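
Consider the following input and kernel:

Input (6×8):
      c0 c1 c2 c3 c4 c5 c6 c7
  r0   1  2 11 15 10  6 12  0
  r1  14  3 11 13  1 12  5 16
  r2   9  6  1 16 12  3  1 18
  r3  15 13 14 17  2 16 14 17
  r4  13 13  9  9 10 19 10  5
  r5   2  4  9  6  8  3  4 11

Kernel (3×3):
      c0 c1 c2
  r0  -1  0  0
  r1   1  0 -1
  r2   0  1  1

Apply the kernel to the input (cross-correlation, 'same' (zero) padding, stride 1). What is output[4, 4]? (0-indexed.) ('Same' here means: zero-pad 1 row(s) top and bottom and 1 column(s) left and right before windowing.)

-16

The receptive field on the zero-padded input at this output position is [17 2 16 / 9 10 19 / 6 8 3]. Elementwise product with the kernel and sum: 17·-1 + 9·1 + 19·-1 + 8·1 + 3·1.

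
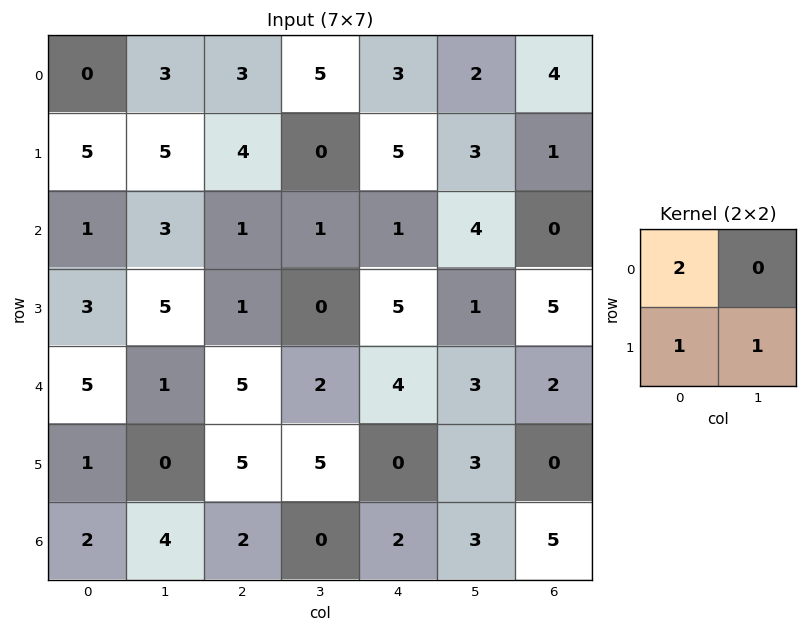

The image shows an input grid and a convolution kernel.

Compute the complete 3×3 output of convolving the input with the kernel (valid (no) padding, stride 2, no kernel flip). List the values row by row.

Output[0,0]: The receptive field on the input at this output position is [0 3 / 5 5]. Elementwise product with the kernel and sum: 0·2 + 5·1 + 5·1.
Output[0,1]: The receptive field on the input at this output position is [3 5 / 4 0]. Elementwise product with the kernel and sum: 3·2 + 4·1 + 0·1.

10 10 14
10 3 8
11 20 11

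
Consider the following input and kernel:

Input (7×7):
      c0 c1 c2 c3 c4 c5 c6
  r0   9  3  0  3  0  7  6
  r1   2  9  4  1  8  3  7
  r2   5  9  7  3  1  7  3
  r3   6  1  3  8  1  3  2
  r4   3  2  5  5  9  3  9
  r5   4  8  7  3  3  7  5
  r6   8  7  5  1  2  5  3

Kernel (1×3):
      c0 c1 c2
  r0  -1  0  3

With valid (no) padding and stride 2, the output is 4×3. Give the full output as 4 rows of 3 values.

-9 0 18
16 -4 8
12 22 18
7 1 7

Output[0,0]: The receptive field on the input at this output position is [9 3 0]. Elementwise product with the kernel and sum: 9·-1 + 0·3.
Output[0,1]: The receptive field on the input at this output position is [0 3 0]. Elementwise product with the kernel and sum: 0·-1 + 0·3.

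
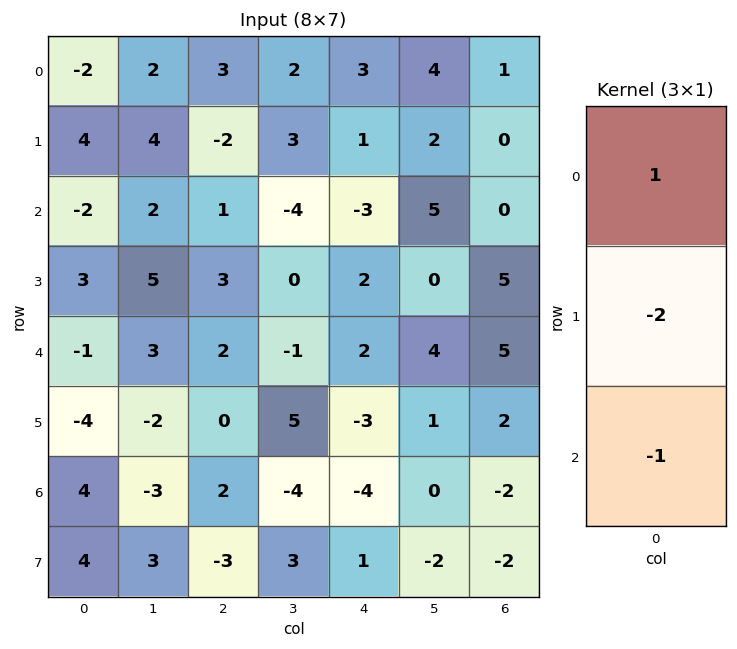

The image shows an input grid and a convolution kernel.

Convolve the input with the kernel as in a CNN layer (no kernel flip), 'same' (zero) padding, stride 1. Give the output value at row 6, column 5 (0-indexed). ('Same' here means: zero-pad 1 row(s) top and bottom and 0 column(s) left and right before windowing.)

The receptive field on the zero-padded input at this output position is [1 / 0 / -2]. Elementwise product with the kernel and sum: 1·1 + 0·-2 + -2·-1.

3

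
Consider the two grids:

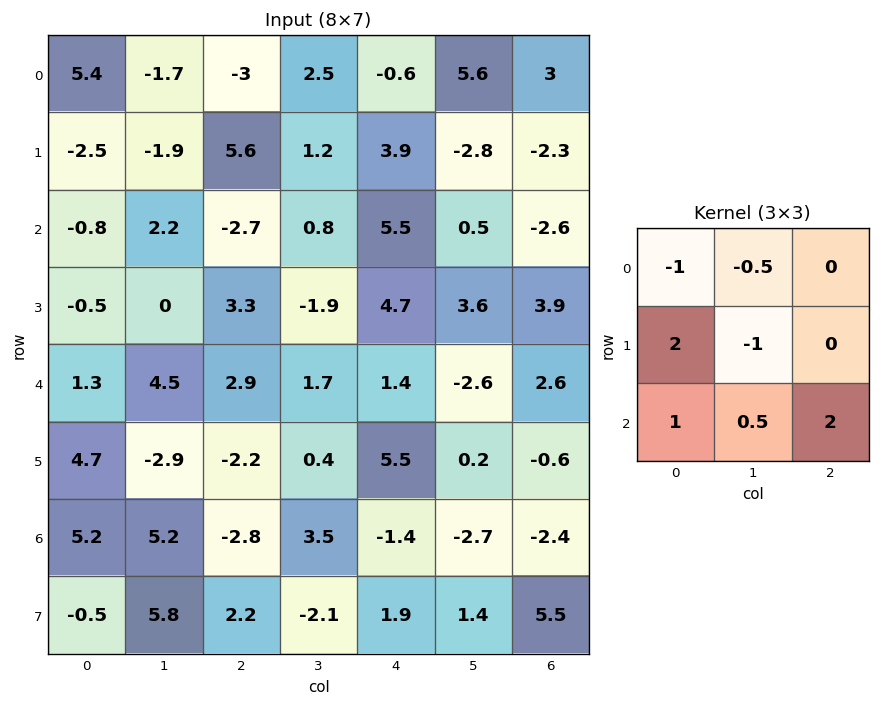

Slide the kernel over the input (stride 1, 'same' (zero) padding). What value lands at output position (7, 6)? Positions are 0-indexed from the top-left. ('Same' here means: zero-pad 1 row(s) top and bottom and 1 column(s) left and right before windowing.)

The receptive field on the zero-padded input at this output position is [-2.7 -2.4 0 / 1.4 5.5 0 / 0 0 0]. Elementwise product with the kernel and sum: -2.7·-1 + -2.4·-0.5 + 1.4·2 + 5.5·-1 + 0·1 + 0·0.5 + 0·2.

1.2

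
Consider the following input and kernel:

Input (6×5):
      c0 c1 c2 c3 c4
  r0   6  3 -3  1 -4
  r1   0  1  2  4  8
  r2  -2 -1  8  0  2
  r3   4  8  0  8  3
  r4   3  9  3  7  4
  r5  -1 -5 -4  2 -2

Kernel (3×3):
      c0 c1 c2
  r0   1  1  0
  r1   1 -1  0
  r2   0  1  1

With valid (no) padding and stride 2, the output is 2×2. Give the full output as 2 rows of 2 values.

Output[0,0]: The receptive field on the input at this output position is [6 3 -3 / 0 1 2 / -2 -1 8]. Elementwise product with the kernel and sum: 6·1 + 3·1 + 0·1 + 1·-1 + -1·1 + 8·1.

15 -2
5 11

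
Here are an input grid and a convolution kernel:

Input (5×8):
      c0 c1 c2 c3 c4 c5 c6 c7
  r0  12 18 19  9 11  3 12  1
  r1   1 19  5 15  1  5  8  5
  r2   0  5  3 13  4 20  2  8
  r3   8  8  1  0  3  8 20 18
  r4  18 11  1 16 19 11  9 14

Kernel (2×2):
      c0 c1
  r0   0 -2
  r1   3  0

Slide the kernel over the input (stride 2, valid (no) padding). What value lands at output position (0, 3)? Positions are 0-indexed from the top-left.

The receptive field on the input at this output position is [12 1 / 8 5]. Elementwise product with the kernel and sum: 1·-2 + 8·3.

22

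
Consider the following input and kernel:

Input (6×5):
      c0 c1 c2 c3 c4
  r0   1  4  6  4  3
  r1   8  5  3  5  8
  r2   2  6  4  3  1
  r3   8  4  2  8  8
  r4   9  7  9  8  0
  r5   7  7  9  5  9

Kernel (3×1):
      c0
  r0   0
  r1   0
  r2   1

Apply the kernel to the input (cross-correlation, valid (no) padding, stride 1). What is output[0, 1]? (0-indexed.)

6

The receptive field on the input at this output position is [4 / 5 / 6]. Elementwise product with the kernel and sum: 6·1.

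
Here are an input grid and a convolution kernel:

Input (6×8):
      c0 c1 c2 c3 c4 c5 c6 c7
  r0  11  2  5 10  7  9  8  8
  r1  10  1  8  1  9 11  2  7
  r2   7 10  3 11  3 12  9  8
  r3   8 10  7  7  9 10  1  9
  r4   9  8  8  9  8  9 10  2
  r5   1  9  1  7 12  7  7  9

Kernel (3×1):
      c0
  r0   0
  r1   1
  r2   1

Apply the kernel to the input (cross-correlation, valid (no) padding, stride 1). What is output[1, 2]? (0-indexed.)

The receptive field on the input at this output position is [8 / 3 / 7]. Elementwise product with the kernel and sum: 3·1 + 7·1.

10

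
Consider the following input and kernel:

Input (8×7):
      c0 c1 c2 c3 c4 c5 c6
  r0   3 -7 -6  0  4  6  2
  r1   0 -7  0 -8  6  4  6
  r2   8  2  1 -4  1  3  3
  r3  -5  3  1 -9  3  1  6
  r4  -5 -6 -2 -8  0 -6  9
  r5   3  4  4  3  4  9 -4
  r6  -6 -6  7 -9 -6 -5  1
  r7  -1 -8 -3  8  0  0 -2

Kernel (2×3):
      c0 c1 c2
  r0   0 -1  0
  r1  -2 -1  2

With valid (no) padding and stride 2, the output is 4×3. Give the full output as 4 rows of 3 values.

Output[0,0]: The receptive field on the input at this output position is [3 -7 -6 / 0 -7 0]. Elementwise product with the kernel and sum: -7·-1 + 0·-2 + -7·-1 + 0·2.

14 20 -10
7 17 2
4 5 -19
10 7 1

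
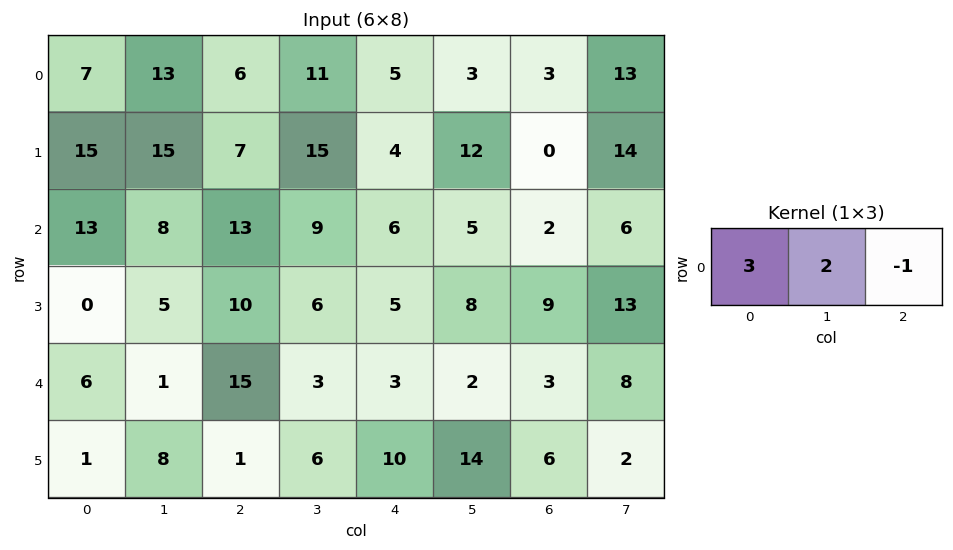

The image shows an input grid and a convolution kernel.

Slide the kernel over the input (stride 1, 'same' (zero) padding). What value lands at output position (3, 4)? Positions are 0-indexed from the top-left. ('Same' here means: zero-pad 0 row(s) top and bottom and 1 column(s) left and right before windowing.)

The receptive field on the zero-padded input at this output position is [6 5 8]. Elementwise product with the kernel and sum: 6·3 + 5·2 + 8·-1.

20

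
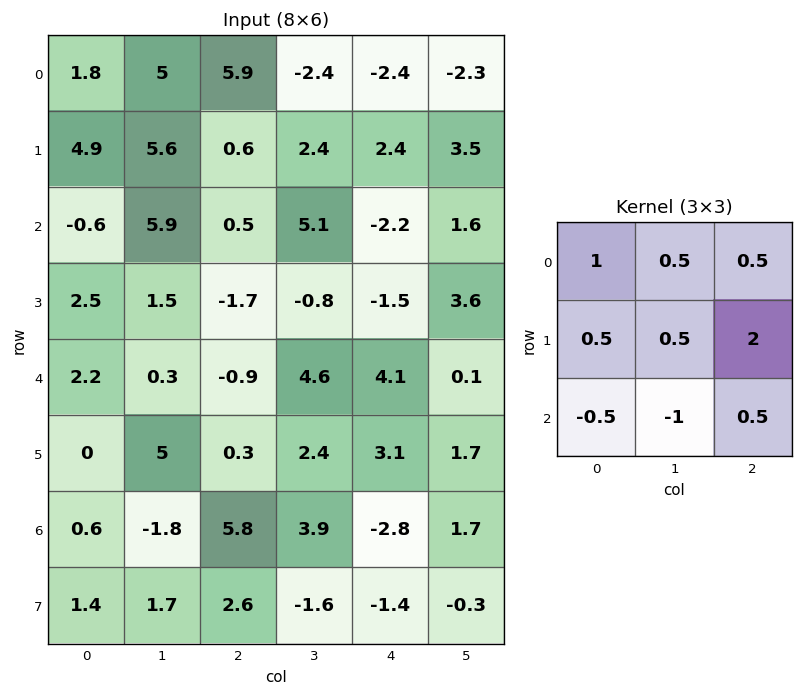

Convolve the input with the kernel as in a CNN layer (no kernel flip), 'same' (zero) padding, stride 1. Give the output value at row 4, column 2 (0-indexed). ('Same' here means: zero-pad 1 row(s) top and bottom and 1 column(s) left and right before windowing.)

The receptive field on the zero-padded input at this output position is [1.5 -1.7 -0.8 / 0.3 -0.9 4.6 / 5 0.3 2.4]. Elementwise product with the kernel and sum: 1.5·1 + -1.7·0.5 + -0.8·0.5 + 0.3·0.5 + -0.9·0.5 + 4.6·2 + 5·-0.5 + 0.3·-1 + 2.4·0.5.

7.55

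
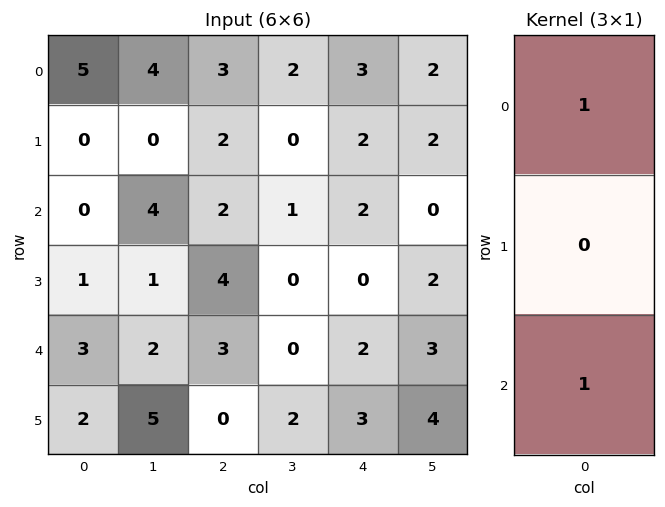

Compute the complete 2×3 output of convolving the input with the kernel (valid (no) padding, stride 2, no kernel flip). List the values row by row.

5 5 5
3 5 4

Output[0,0]: The receptive field on the input at this output position is [5 / 0 / 0]. Elementwise product with the kernel and sum: 5·1 + 0·1.
Output[0,1]: The receptive field on the input at this output position is [3 / 2 / 2]. Elementwise product with the kernel and sum: 3·1 + 2·1.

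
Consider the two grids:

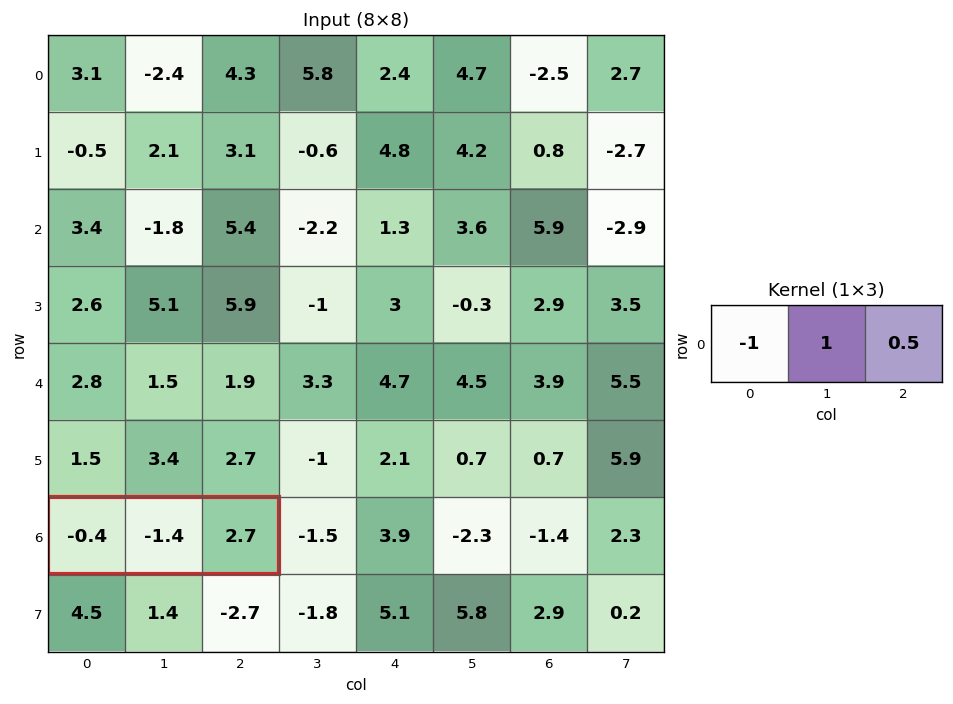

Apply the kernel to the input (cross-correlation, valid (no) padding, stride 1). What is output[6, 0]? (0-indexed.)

0.35

The receptive field on the input at this output position is [-0.4 -1.4 2.7]. Elementwise product with the kernel and sum: -0.4·-1 + -1.4·1 + 2.7·0.5.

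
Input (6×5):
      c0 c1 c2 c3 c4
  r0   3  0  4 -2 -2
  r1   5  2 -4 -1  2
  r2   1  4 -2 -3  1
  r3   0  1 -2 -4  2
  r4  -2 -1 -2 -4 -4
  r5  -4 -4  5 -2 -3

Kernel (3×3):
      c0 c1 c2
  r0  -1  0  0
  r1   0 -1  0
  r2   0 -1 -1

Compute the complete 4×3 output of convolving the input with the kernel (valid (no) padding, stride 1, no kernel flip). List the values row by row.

Output[0,0]: The receptive field on the input at this output position is [3 0 4 / 5 2 -4 / 1 4 -2]. Elementwise product with the kernel and sum: 3·-1 + 2·-1 + 4·-1 + -2·-1.

-7 9 -1
-8 6 9
1 4 14
0 -2 11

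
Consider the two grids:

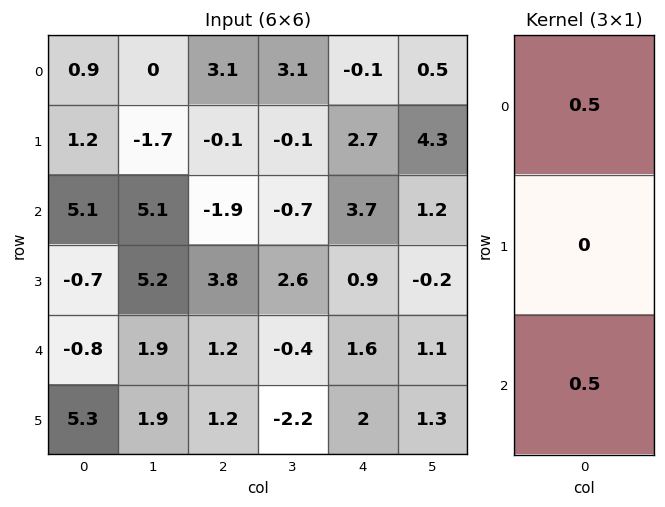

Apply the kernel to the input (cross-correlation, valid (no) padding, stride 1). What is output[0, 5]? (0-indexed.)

The receptive field on the input at this output position is [0.5 / 4.3 / 1.2]. Elementwise product with the kernel and sum: 0.5·0.5 + 1.2·0.5.

0.85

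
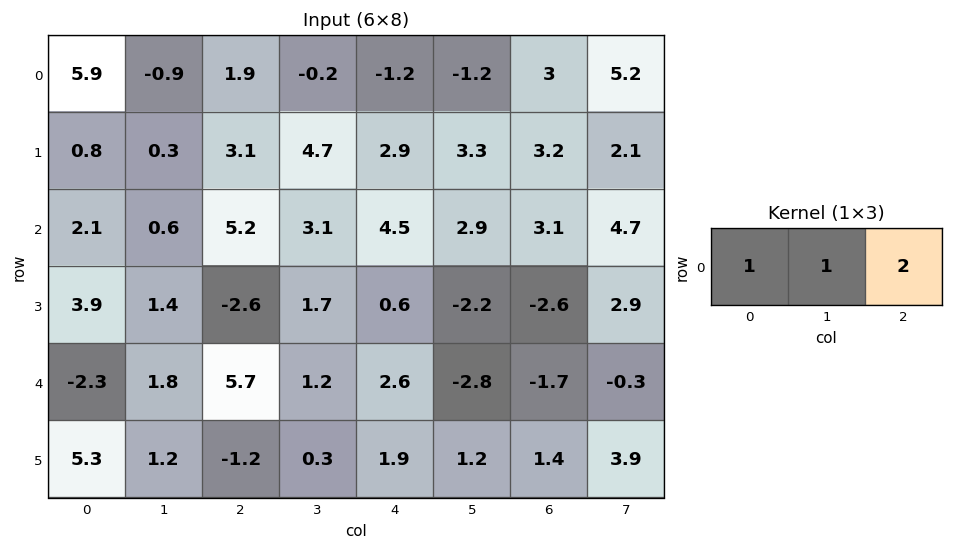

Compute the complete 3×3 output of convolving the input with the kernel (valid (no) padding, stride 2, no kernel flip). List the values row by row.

Output[0,0]: The receptive field on the input at this output position is [5.9 -0.9 1.9]. Elementwise product with the kernel and sum: 5.9·1 + -0.9·1 + 1.9·2.

8.8 -0.7 3.6
13.1 17.3 13.6
10.9 12.1 -3.6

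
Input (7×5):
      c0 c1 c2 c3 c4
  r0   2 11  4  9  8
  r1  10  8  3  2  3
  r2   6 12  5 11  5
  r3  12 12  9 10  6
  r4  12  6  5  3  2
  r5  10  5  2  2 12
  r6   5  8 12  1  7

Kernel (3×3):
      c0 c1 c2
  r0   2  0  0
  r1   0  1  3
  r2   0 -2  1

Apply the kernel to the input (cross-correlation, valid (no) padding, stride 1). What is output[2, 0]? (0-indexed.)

The receptive field on the input at this output position is [6 12 5 / 12 12 9 / 12 6 5]. Elementwise product with the kernel and sum: 6·2 + 12·1 + 9·3 + 6·-2 + 5·1.

44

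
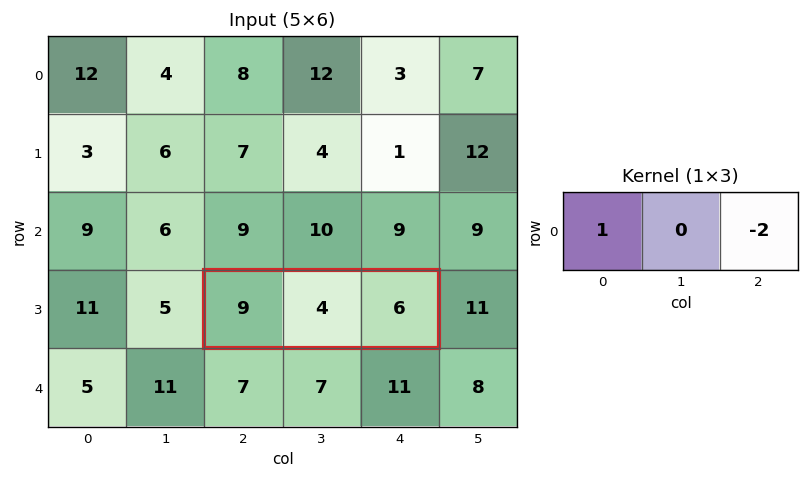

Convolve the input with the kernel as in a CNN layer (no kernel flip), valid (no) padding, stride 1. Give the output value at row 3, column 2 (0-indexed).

-3

The receptive field on the input at this output position is [9 4 6]. Elementwise product with the kernel and sum: 9·1 + 6·-2.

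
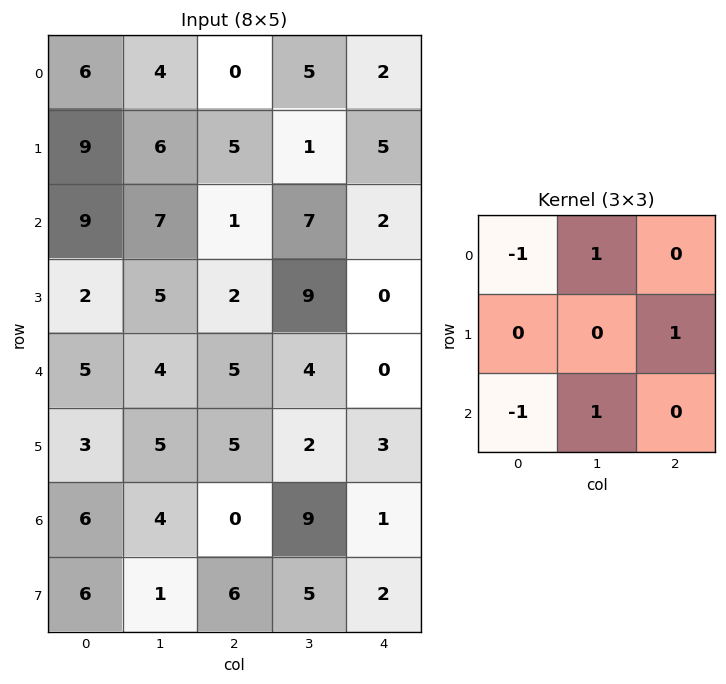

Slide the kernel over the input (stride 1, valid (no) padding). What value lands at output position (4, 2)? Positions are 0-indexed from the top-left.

The receptive field on the input at this output position is [5 4 0 / 5 2 3 / 0 9 1]. Elementwise product with the kernel and sum: 5·-1 + 4·1 + 3·1 + 0·-1 + 9·1.

11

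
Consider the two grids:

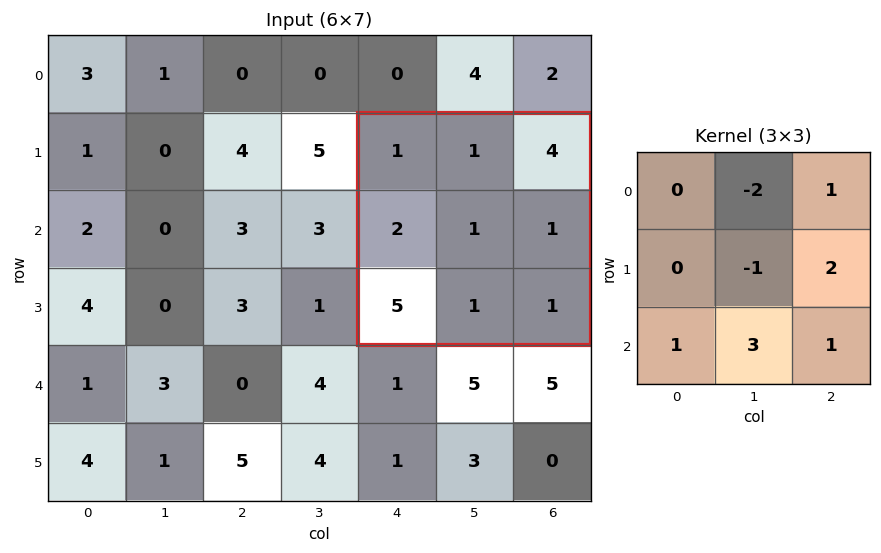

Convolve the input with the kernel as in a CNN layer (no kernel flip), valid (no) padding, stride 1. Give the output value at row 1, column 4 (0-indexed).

The receptive field on the input at this output position is [1 1 4 / 2 1 1 / 5 1 1]. Elementwise product with the kernel and sum: 1·-2 + 4·1 + 1·-1 + 1·2 + 5·1 + 1·3 + 1·1.

12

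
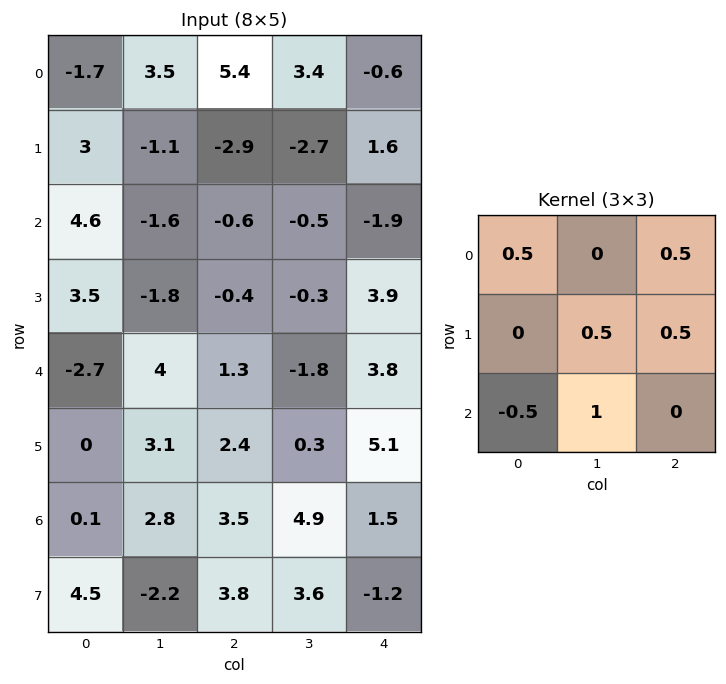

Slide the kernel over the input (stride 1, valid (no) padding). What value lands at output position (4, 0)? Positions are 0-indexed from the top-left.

4.8

The receptive field on the input at this output position is [-2.7 4 1.3 / 0 3.1 2.4 / 0.1 2.8 3.5]. Elementwise product with the kernel and sum: -2.7·0.5 + 1.3·0.5 + 3.1·0.5 + 2.4·0.5 + 0.1·-0.5 + 2.8·1.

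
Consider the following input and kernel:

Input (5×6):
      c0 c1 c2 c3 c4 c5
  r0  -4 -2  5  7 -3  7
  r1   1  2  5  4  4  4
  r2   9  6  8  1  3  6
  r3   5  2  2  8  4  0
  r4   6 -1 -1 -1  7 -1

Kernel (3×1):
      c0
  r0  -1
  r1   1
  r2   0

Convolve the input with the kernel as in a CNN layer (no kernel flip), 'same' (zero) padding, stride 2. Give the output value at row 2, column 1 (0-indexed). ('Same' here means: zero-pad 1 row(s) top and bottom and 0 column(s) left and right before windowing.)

The receptive field on the zero-padded input at this output position is [2 / -1 / 0]. Elementwise product with the kernel and sum: 2·-1 + -1·1.

-3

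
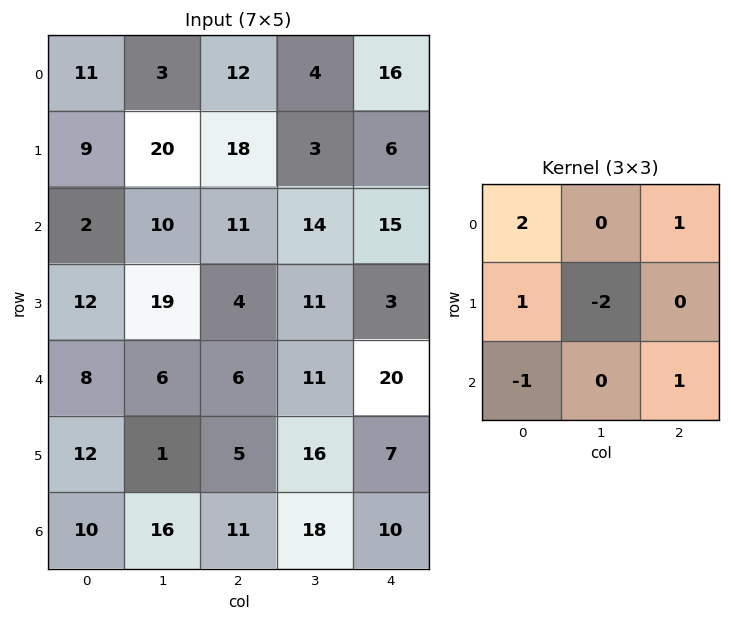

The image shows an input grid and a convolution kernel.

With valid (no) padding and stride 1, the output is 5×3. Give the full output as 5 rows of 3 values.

Output[0,0]: The receptive field on the input at this output position is [11 3 12 / 9 20 18 / 2 10 11]. Elementwise product with the kernel and sum: 11·2 + 12·1 + 9·1 + 20·-2 + 2·-1 + 11·1.
Output[0,1]: The receptive field on the input at this output position is [3 12 4 / 20 18 3 / 10 11 14]. Elementwise product with the kernel and sum: 3·2 + 4·1 + 20·1 + 18·-2 + 10·-1 + 14·1.

12 -2 56
10 23 24
-13 50 33
17 58 -3
33 16 4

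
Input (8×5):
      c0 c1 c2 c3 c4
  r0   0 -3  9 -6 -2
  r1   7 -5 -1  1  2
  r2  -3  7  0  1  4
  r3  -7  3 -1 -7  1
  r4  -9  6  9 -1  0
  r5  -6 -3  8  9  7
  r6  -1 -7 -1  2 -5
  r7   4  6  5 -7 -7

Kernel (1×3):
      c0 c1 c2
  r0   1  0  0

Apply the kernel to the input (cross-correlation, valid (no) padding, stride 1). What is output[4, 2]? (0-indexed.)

The receptive field on the input at this output position is [9 -1 0]. Elementwise product with the kernel and sum: 9·1.

9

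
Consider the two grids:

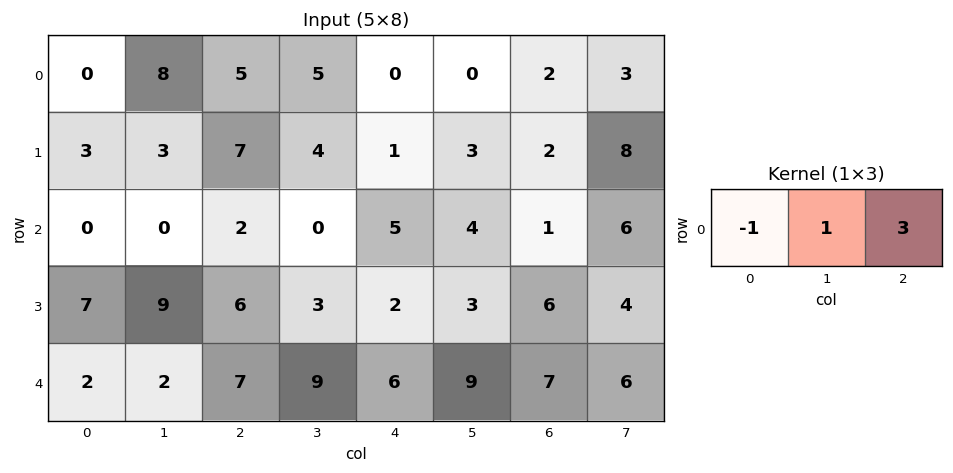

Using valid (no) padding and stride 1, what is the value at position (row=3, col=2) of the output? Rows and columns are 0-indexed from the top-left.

3

The receptive field on the input at this output position is [6 3 2]. Elementwise product with the kernel and sum: 6·-1 + 3·1 + 2·3.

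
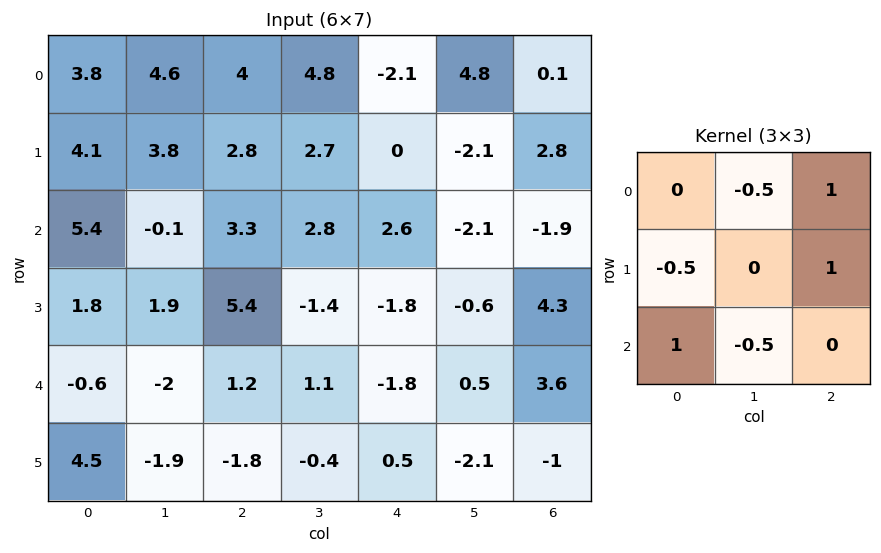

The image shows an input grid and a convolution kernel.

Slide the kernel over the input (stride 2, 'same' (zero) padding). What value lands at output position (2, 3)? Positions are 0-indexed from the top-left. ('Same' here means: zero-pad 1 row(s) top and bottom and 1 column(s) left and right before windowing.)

-4

The receptive field on the zero-padded input at this output position is [-0.6 4.3 0 / 0.5 3.6 0 / -2.1 -1 0]. Elementwise product with the kernel and sum: 4.3·-0.5 + 0·1 + 0.5·-0.5 + 0·1 + -2.1·1 + -1·-0.5.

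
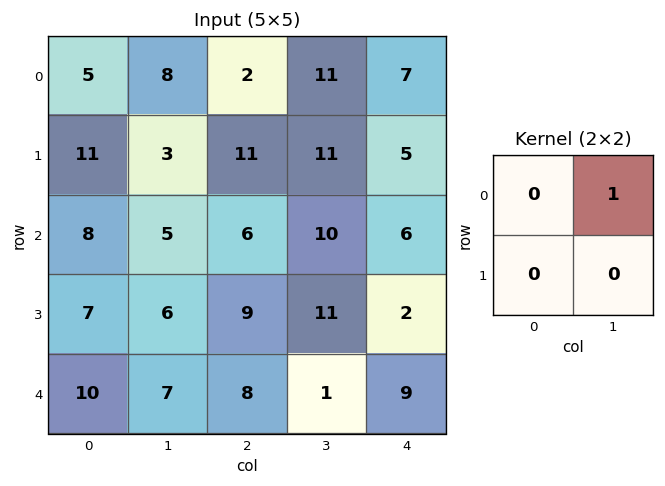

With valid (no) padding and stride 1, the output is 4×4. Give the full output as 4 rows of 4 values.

8 2 11 7
3 11 11 5
5 6 10 6
6 9 11 2

Output[0,0]: The receptive field on the input at this output position is [5 8 / 11 3]. Elementwise product with the kernel and sum: 8·1.
Output[0,1]: The receptive field on the input at this output position is [8 2 / 3 11]. Elementwise product with the kernel and sum: 2·1.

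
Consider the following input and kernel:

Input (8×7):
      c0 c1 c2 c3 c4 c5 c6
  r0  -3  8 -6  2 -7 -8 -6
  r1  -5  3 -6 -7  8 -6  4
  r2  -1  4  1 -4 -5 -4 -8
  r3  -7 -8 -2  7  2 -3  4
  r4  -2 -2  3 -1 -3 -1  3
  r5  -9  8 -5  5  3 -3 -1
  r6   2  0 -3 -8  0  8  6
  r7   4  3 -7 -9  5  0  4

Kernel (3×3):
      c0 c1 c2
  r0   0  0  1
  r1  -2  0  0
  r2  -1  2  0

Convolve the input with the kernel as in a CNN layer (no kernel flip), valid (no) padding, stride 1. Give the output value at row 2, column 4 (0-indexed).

The receptive field on the input at this output position is [-5 -4 -8 / 2 -3 4 / -3 -1 3]. Elementwise product with the kernel and sum: -8·1 + 2·-2 + -3·-1 + -1·2.

-11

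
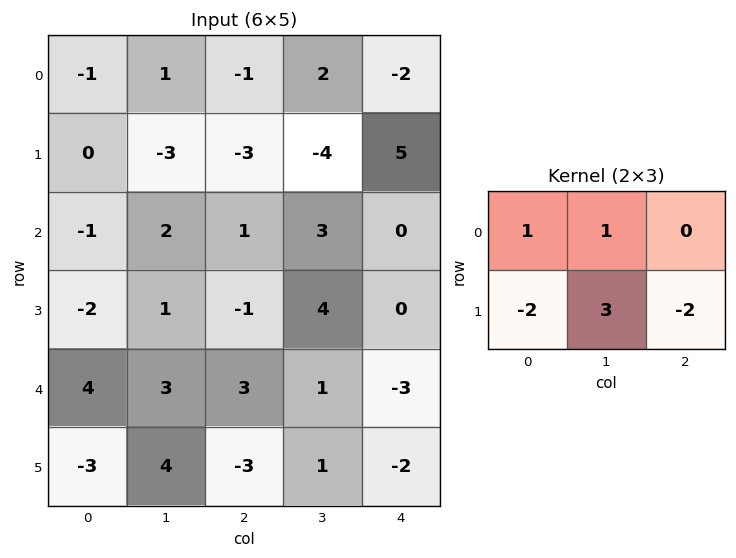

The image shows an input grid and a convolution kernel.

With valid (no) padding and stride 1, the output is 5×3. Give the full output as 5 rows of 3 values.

-3 5 -15
3 -13 0
10 -10 18
-6 1 6
31 -13 17

Output[0,0]: The receptive field on the input at this output position is [-1 1 -1 / 0 -3 -3]. Elementwise product with the kernel and sum: -1·1 + 1·1 + 0·-2 + -3·3 + -3·-2.
Output[0,1]: The receptive field on the input at this output position is [1 -1 2 / -3 -3 -4]. Elementwise product with the kernel and sum: 1·1 + -1·1 + -3·-2 + -3·3 + -4·-2.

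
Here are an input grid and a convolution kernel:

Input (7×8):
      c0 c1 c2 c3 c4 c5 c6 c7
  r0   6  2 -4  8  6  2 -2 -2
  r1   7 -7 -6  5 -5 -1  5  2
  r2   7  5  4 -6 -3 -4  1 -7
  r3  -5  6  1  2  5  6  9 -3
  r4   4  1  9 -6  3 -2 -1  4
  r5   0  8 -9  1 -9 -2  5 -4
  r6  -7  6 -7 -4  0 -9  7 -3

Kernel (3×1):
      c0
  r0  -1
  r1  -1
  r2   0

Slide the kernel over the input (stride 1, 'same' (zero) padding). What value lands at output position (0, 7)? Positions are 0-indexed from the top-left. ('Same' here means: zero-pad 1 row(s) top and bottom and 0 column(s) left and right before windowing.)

The receptive field on the zero-padded input at this output position is [0 / -2 / 2]. Elementwise product with the kernel and sum: 0·-1 + -2·-1.

2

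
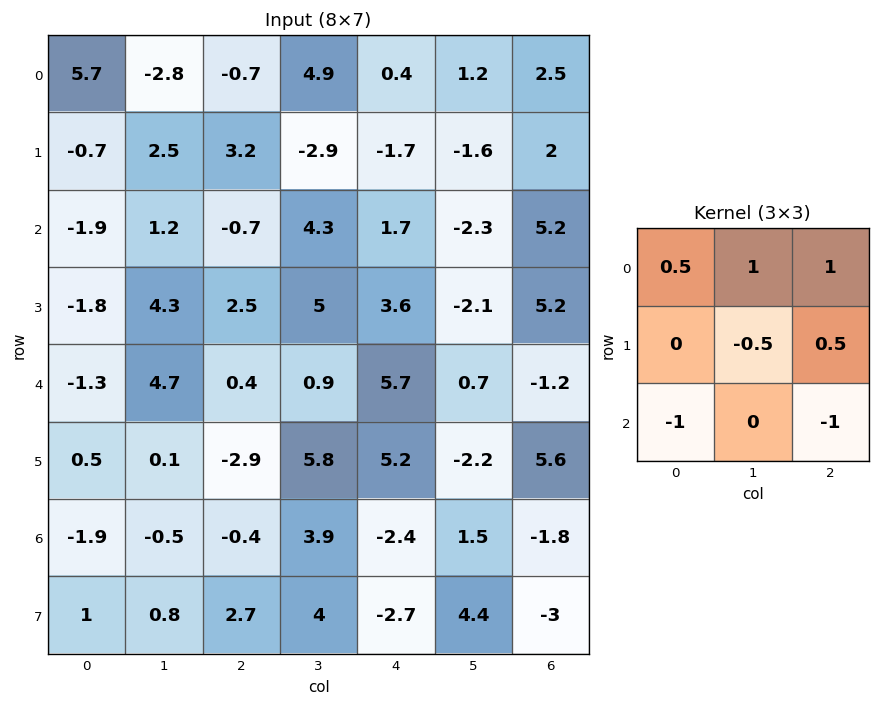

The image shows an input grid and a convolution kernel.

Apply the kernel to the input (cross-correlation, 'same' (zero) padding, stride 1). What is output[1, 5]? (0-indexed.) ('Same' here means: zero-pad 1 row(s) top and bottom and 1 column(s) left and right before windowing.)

-1.2

The receptive field on the zero-padded input at this output position is [0.4 1.2 2.5 / -1.7 -1.6 2 / 1.7 -2.3 5.2]. Elementwise product with the kernel and sum: 0.4·0.5 + 1.2·1 + 2.5·1 + -1.6·-0.5 + 2·0.5 + 1.7·-1 + 5.2·-1.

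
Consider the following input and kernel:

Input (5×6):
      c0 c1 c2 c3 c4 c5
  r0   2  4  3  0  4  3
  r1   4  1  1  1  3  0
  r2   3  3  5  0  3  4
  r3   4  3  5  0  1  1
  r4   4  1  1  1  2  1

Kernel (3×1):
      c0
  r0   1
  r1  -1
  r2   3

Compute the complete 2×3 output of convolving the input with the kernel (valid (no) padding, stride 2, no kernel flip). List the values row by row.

7 17 10
11 3 8

Output[0,0]: The receptive field on the input at this output position is [2 / 4 / 3]. Elementwise product with the kernel and sum: 2·1 + 4·-1 + 3·3.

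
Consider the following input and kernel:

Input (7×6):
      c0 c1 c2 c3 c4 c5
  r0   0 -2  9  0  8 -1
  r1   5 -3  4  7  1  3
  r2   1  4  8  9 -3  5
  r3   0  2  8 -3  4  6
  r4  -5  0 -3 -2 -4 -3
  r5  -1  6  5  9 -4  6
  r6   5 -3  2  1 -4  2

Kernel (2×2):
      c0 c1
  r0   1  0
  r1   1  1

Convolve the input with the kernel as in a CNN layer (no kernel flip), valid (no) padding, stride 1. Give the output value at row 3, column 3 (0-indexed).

-9

The receptive field on the input at this output position is [-3 4 / -2 -4]. Elementwise product with the kernel and sum: -3·1 + -2·1 + -4·1.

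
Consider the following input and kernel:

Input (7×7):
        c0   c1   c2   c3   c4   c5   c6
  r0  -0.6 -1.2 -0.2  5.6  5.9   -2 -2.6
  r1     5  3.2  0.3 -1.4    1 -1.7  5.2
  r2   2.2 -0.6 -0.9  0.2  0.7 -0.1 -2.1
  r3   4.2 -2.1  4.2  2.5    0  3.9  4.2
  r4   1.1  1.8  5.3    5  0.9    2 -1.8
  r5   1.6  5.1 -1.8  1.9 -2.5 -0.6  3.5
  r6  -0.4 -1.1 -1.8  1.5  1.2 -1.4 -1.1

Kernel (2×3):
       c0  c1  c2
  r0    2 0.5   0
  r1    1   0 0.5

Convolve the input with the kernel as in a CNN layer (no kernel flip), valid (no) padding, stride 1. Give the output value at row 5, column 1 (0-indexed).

8.95

The receptive field on the input at this output position is [5.1 -1.8 1.9 / -1.1 -1.8 1.5]. Elementwise product with the kernel and sum: 5.1·2 + -1.8·0.5 + -1.1·1 + 1.5·0.5.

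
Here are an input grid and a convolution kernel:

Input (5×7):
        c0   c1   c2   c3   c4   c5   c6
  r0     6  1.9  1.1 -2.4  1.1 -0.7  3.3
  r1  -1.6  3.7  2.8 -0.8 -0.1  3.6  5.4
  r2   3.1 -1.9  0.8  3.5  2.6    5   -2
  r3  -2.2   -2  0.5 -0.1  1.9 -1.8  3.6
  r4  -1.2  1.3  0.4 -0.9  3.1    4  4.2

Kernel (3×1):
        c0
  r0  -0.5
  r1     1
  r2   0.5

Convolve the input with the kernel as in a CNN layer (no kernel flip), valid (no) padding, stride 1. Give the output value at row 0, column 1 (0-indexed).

1.8

The receptive field on the input at this output position is [1.9 / 3.7 / -1.9]. Elementwise product with the kernel and sum: 1.9·-0.5 + 3.7·1 + -1.9·0.5.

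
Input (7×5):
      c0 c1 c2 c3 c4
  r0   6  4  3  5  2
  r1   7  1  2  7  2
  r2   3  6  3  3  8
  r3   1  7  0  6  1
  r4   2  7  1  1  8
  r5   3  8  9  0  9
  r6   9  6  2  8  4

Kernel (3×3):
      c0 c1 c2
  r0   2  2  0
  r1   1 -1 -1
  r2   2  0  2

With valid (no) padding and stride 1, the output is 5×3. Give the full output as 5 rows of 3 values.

Output[0,0]: The receptive field on the input at this output position is [6 4 3 / 7 1 2 / 3 6 3]. Elementwise product with the kernel and sum: 6·2 + 4·2 + 7·1 + 1·-1 + 2·-1 + 3·2 + 3·2.
Output[0,1]: The receptive field on the input at this output position is [4 3 5 / 1 2 7 / 6 3 3]. Elementwise product with the kernel and sum: 4·2 + 3·2 + 1·1 + 2·-1 + 7·-1 + 6·2 + 3·2.

36 24 31
12 32 12
18 35 23
34 35 40
26 43 16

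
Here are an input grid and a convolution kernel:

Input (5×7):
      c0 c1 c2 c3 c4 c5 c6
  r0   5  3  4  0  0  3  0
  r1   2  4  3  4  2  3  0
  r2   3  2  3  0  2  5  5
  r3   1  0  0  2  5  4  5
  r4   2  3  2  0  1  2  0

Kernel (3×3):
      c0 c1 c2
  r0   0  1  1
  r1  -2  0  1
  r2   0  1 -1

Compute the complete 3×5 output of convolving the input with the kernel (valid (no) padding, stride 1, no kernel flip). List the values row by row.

Output[0,0]: The receptive field on the input at this output position is [5 3 4 / 2 4 3 / 3 2 3]. Elementwise product with the kernel and sum: 3·1 + 4·1 + 2·-2 + 3·1 + 2·1 + 3·-1.

5 3 -6 -5 -1
4 1 -1 11 3
4 7 6 6 7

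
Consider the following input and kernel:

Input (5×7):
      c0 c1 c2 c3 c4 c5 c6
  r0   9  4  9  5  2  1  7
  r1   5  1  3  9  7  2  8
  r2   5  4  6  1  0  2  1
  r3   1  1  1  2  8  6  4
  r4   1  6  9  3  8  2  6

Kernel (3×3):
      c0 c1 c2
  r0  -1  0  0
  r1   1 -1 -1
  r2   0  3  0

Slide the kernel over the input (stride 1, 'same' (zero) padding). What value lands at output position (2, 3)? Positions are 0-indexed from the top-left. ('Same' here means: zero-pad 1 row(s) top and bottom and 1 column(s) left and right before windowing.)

The receptive field on the zero-padded input at this output position is [3 9 7 / 6 1 0 / 1 2 8]. Elementwise product with the kernel and sum: 3·-1 + 6·1 + 1·-1 + 0·-1 + 2·3.

8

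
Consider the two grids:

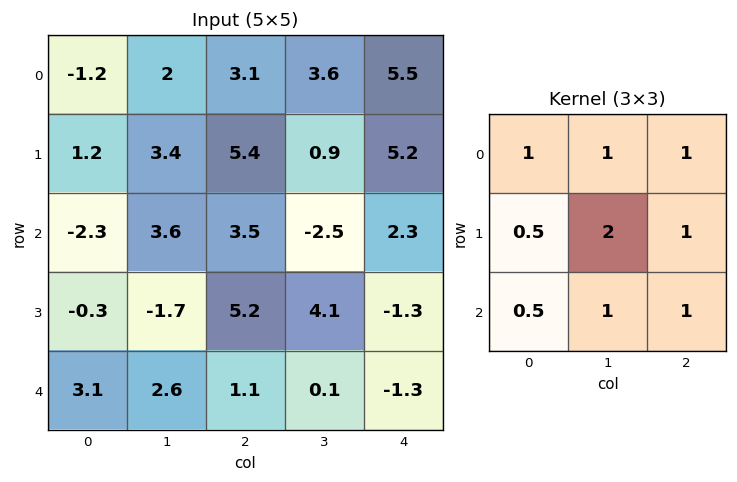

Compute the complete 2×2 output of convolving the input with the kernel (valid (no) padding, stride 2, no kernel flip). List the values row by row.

Output[0,0]: The receptive field on the input at this output position is [-1.2 2 3.1 / 1.2 3.4 5.4 / -2.3 3.6 3.5]. Elementwise product with the kernel and sum: -1.2·1 + 2·1 + 3.1·1 + 1.2·0.5 + 3.4·2 + 5.4·1 + -2.3·0.5 + 3.6·1 + 3.5·1.

22.65 23.45
11.7 12.15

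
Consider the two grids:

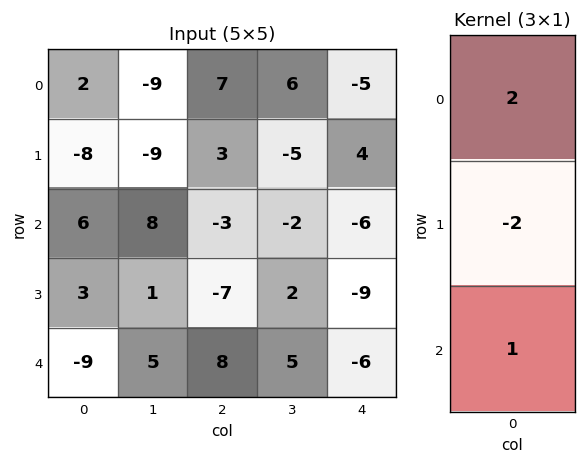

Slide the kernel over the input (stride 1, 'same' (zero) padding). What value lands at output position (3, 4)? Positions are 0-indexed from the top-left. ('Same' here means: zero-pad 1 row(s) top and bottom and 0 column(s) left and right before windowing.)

The receptive field on the zero-padded input at this output position is [-6 / -9 / -6]. Elementwise product with the kernel and sum: -6·2 + -9·-2 + -6·1.

0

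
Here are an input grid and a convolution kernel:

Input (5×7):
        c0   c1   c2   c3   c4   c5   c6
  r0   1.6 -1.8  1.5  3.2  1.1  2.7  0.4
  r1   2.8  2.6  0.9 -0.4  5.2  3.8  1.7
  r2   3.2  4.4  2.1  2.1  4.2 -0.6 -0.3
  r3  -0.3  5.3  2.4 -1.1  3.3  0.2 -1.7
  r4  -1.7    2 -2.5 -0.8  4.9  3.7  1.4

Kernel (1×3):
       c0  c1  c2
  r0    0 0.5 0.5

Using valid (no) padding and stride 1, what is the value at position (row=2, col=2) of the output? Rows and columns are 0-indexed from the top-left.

3.15

The receptive field on the input at this output position is [2.1 2.1 4.2]. Elementwise product with the kernel and sum: 2.1·0.5 + 4.2·0.5.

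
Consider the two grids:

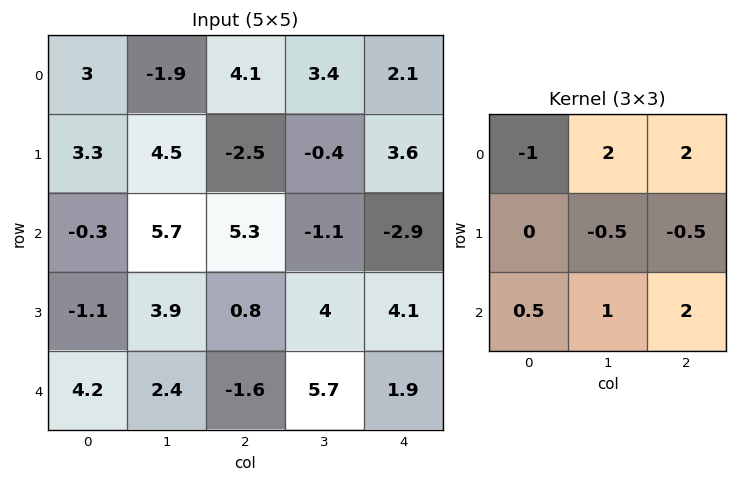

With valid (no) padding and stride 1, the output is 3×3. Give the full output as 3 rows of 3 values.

Output[0,0]: The receptive field on the input at this output position is [3 -1.9 4.1 / 3.3 4.5 -2.5 / -0.3 5.7 5.3]. Elementwise product with the kernel and sum: 3·-1 + -1.9·2 + 4.1·2 + 4.5·-0.5 + -2.5·-0.5 + -0.3·0.5 + 5.7·1 + 5.3·2.
Output[0,1]: The receptive field on the input at this output position is [-1.9 4.1 3.4 / 4.5 -2.5 -0.4 / 5.7 5.3 -1.1]. Elementwise product with the kernel and sum: -1.9·-1 + 4.1·2 + 3.4·2 + -2.5·-0.5 + -0.4·-0.5 + 5.7·0.5 + 5.3·1 + -1.1·2.

16.55 24.3 1.05
0.15 -1.65 23.5
21.25 11.3 -8.65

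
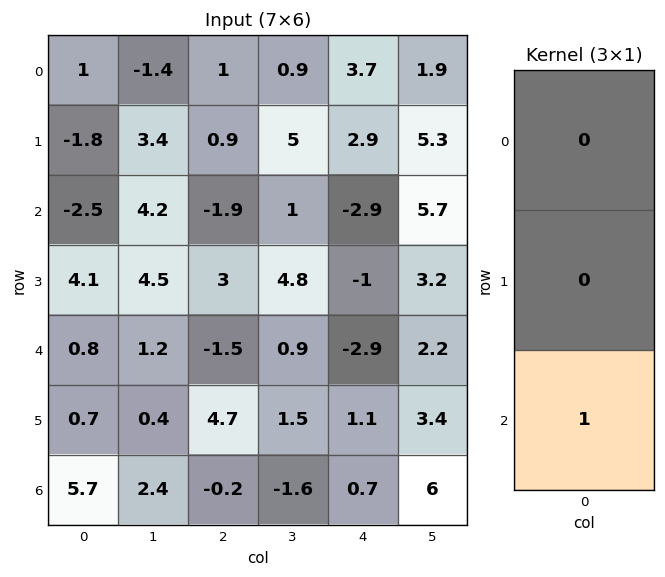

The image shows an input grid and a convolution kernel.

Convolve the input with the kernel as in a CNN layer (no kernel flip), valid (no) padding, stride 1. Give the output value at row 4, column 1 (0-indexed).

The receptive field on the input at this output position is [1.2 / 0.4 / 2.4]. Elementwise product with the kernel and sum: 2.4·1.

2.4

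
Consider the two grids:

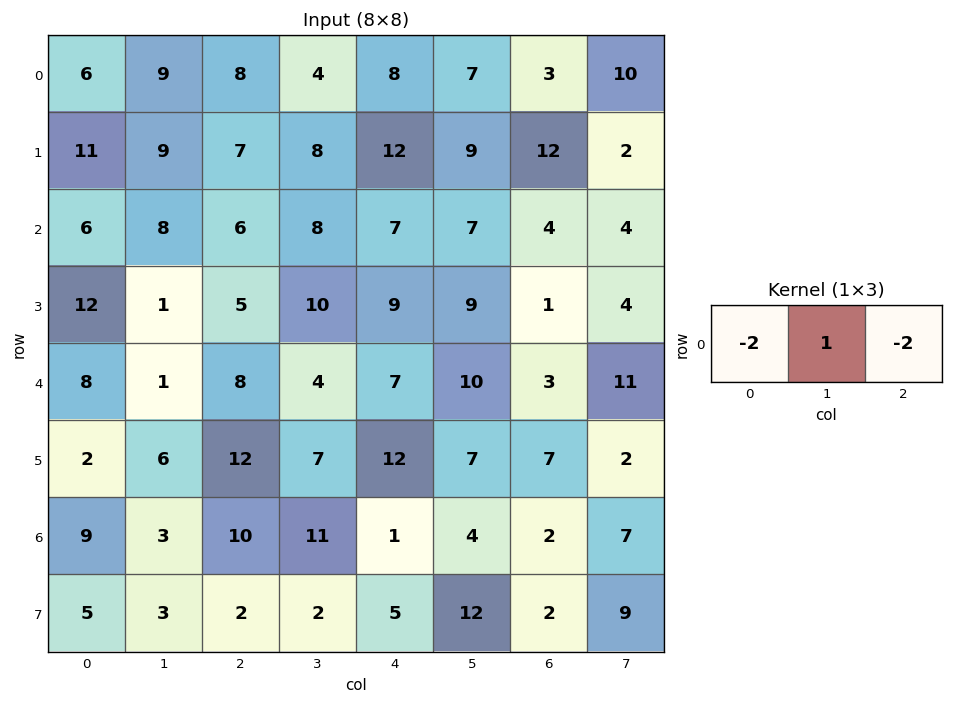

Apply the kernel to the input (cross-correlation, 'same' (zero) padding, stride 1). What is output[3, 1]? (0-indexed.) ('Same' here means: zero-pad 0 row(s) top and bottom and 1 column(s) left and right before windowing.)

-33

The receptive field on the zero-padded input at this output position is [12 1 5]. Elementwise product with the kernel and sum: 12·-2 + 1·1 + 5·-2.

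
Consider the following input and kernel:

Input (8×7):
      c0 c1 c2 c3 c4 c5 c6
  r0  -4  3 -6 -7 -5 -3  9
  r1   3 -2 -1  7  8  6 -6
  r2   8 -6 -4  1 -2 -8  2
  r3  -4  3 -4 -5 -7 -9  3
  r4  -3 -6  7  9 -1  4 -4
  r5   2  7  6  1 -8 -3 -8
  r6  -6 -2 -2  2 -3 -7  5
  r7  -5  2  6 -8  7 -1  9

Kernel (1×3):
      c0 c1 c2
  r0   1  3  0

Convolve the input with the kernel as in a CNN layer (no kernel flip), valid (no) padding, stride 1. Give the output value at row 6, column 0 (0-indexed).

The receptive field on the input at this output position is [-6 -2 -2]. Elementwise product with the kernel and sum: -6·1 + -2·3.

-12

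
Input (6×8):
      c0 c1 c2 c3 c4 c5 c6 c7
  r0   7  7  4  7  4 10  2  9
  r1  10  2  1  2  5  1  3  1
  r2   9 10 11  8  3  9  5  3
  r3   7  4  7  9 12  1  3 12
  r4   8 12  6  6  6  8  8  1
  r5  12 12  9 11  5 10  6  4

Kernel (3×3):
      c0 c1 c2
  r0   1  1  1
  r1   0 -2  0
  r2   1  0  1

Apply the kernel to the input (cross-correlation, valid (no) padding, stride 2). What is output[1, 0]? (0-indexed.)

36

The receptive field on the input at this output position is [9 10 11 / 7 4 7 / 8 12 6]. Elementwise product with the kernel and sum: 9·1 + 10·1 + 11·1 + 4·-2 + 8·1 + 6·1.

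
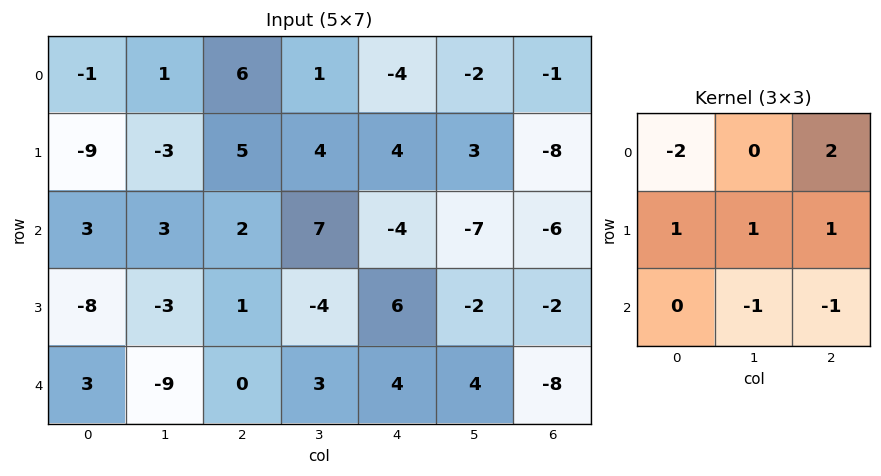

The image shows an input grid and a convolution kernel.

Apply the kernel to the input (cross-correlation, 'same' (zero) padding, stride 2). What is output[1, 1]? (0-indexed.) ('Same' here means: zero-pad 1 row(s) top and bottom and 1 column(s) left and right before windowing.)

The receptive field on the zero-padded input at this output position is [-3 5 4 / 3 2 7 / -3 1 -4]. Elementwise product with the kernel and sum: -3·-2 + 4·2 + 3·1 + 2·1 + 7·1 + 1·-1 + -4·-1.

29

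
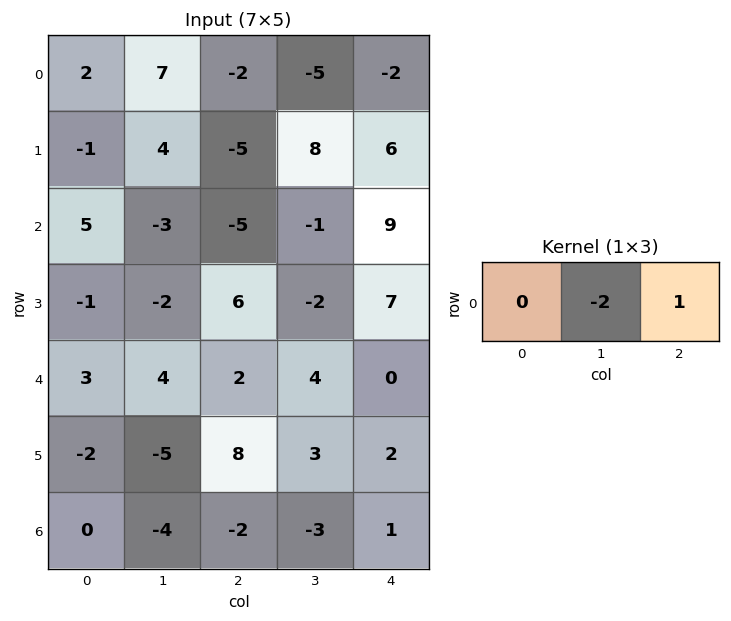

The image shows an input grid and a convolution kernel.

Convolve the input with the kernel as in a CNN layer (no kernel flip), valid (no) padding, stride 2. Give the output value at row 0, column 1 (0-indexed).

The receptive field on the input at this output position is [-2 -5 -2]. Elementwise product with the kernel and sum: -5·-2 + -2·1.

8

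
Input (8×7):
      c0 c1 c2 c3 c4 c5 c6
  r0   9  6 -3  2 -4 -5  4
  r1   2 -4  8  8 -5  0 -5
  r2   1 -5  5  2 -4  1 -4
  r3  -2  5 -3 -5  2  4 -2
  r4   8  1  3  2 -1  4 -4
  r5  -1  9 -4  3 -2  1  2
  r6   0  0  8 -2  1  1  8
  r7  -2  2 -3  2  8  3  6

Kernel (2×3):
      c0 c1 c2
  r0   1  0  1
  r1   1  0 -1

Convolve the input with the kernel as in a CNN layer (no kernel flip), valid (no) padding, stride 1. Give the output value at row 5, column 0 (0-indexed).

The receptive field on the input at this output position is [-1 9 -4 / 0 0 8]. Elementwise product with the kernel and sum: -1·1 + -4·1 + 0·1 + 8·-1.

-13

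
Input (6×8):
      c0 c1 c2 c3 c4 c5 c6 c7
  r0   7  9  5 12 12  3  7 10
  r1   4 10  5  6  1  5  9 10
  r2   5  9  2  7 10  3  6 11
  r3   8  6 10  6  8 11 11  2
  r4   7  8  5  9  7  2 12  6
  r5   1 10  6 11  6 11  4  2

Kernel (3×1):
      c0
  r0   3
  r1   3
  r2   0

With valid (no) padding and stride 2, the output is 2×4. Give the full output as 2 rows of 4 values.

Output[0,0]: The receptive field on the input at this output position is [7 / 4 / 5]. Elementwise product with the kernel and sum: 7·3 + 4·3.
Output[0,1]: The receptive field on the input at this output position is [5 / 5 / 2]. Elementwise product with the kernel and sum: 5·3 + 5·3.

33 30 39 48
39 36 54 51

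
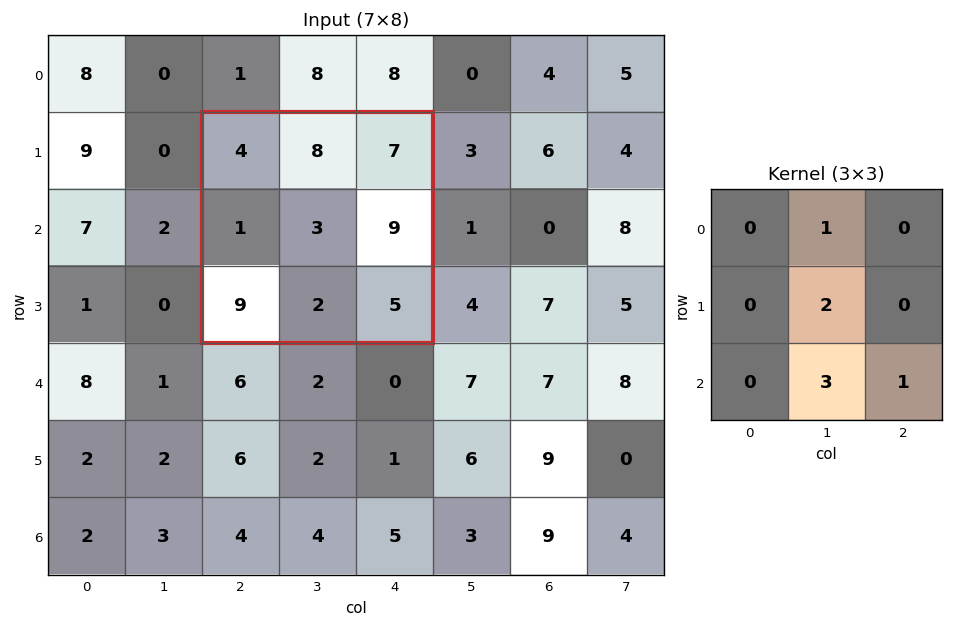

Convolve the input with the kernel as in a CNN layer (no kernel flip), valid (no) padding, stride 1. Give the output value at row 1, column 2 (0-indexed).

The receptive field on the input at this output position is [4 8 7 / 1 3 9 / 9 2 5]. Elementwise product with the kernel and sum: 8·1 + 3·2 + 2·3 + 5·1.

25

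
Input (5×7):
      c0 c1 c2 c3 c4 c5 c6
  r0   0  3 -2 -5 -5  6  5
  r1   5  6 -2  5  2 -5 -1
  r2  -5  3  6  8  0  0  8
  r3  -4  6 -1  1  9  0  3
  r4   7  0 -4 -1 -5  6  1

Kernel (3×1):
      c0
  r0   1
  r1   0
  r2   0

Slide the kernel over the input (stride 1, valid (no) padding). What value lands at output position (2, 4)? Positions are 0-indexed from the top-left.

The receptive field on the input at this output position is [0 / 9 / -5]. Elementwise product with the kernel and sum: 0·1.

0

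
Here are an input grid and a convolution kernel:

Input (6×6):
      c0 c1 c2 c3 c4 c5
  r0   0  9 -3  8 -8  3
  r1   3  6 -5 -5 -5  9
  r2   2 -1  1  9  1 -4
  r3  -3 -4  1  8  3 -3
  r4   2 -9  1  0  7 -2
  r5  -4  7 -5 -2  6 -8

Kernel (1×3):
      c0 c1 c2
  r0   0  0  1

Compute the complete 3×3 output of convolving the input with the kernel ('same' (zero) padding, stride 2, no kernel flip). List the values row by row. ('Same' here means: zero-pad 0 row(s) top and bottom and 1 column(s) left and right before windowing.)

Output[0,0]: The receptive field on the zero-padded input at this output position is [0 0 9]. Elementwise product with the kernel and sum: 9·1.
Output[0,1]: The receptive field on the zero-padded input at this output position is [9 -3 8]. Elementwise product with the kernel and sum: 8·1.

9 8 3
-1 9 -4
-9 0 -2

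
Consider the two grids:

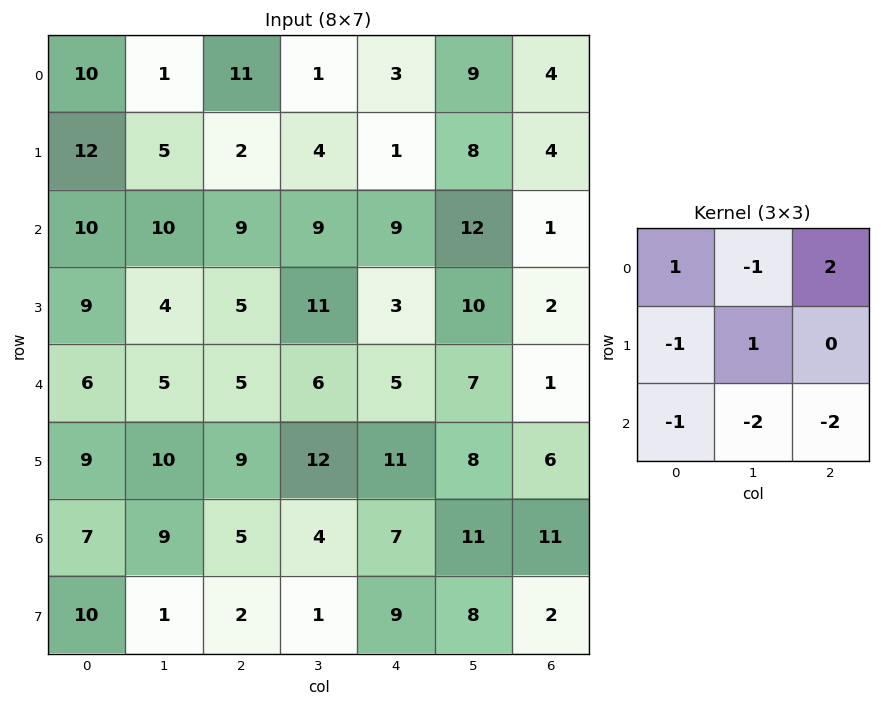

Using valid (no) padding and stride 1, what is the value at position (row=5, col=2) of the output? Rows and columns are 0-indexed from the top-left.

-4

The receptive field on the input at this output position is [9 12 11 / 5 4 7 / 2 1 9]. Elementwise product with the kernel and sum: 9·1 + 12·-1 + 11·2 + 5·-1 + 4·1 + 2·-1 + 1·-2 + 9·-2.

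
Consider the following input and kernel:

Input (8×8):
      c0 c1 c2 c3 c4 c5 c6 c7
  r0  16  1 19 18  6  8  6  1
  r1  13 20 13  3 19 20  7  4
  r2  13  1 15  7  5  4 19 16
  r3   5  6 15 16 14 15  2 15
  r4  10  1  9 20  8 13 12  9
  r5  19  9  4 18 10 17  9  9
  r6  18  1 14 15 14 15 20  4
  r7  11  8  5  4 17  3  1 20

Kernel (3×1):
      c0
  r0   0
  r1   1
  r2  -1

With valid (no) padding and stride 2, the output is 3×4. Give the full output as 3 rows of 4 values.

0 -2 14 -12
-5 6 6 -10
1 -10 -4 -11

Output[0,0]: The receptive field on the input at this output position is [16 / 13 / 13]. Elementwise product with the kernel and sum: 13·1 + 13·-1.
Output[0,1]: The receptive field on the input at this output position is [19 / 13 / 15]. Elementwise product with the kernel and sum: 13·1 + 15·-1.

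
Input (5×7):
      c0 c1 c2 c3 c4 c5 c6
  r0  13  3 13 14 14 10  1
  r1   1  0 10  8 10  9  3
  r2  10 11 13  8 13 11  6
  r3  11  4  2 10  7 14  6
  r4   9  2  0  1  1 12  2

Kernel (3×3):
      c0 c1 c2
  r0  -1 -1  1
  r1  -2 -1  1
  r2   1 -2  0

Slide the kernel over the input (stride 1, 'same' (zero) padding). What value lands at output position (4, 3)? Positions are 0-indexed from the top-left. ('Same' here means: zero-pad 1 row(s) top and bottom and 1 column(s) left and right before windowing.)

The receptive field on the zero-padded input at this output position is [2 10 7 / 0 1 1 / 0 0 0]. Elementwise product with the kernel and sum: 2·-1 + 10·-1 + 7·1 + 0·-2 + 1·-1 + 1·1 + 0·1 + 0·-2.

-5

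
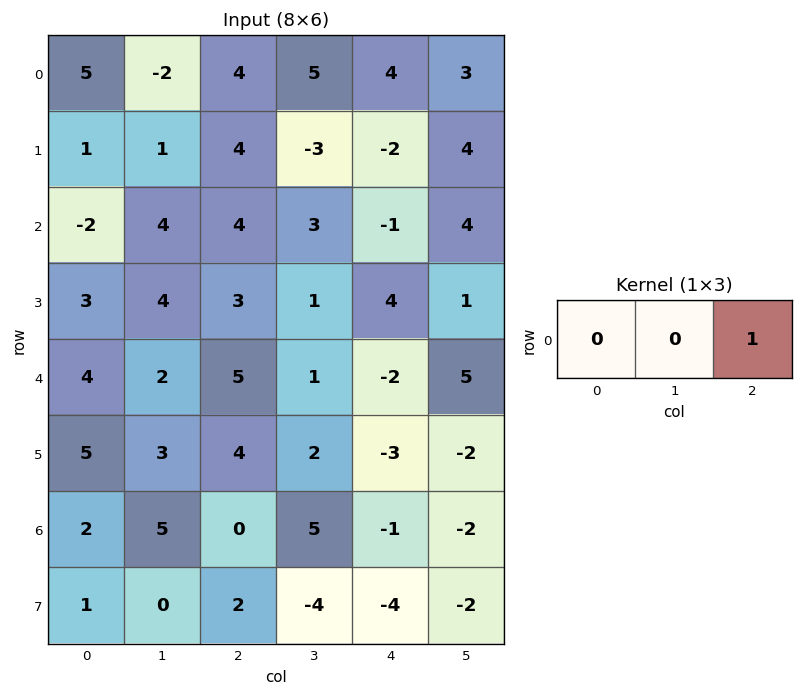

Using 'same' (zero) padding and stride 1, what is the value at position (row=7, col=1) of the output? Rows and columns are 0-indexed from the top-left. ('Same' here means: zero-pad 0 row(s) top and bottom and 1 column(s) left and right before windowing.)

2

The receptive field on the zero-padded input at this output position is [1 0 2]. Elementwise product with the kernel and sum: 2·1.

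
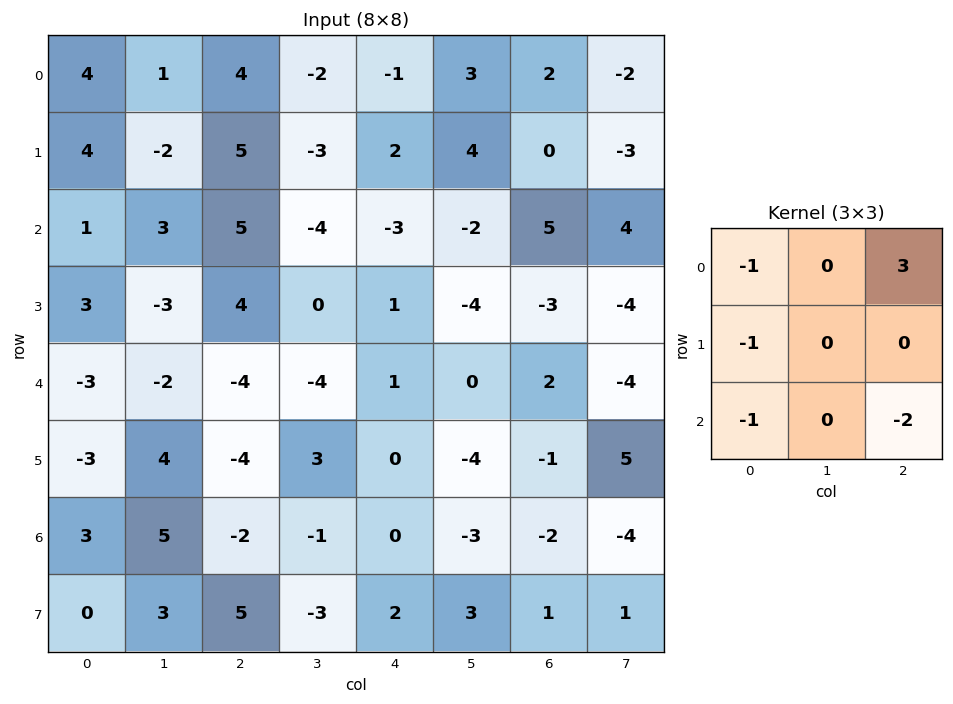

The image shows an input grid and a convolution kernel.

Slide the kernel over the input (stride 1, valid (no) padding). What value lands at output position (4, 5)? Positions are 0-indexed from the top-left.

The receptive field on the input at this output position is [0 2 -4 / -4 -1 5 / -3 -2 -4]. Elementwise product with the kernel and sum: 0·-1 + -4·3 + -4·-1 + -3·-1 + -4·-2.

3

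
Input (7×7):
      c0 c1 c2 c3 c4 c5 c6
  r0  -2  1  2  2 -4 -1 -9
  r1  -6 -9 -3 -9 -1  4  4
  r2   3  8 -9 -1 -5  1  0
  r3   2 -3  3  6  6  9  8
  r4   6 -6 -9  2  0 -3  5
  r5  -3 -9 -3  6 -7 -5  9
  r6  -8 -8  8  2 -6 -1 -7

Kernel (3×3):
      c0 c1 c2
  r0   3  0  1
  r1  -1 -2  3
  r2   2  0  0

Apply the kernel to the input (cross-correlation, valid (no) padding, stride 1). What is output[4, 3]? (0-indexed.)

0

The receptive field on the input at this output position is [2 0 -3 / 6 -7 -5 / 2 -6 -1]. Elementwise product with the kernel and sum: 2·3 + -3·1 + 6·-1 + -7·-2 + -5·3 + 2·2.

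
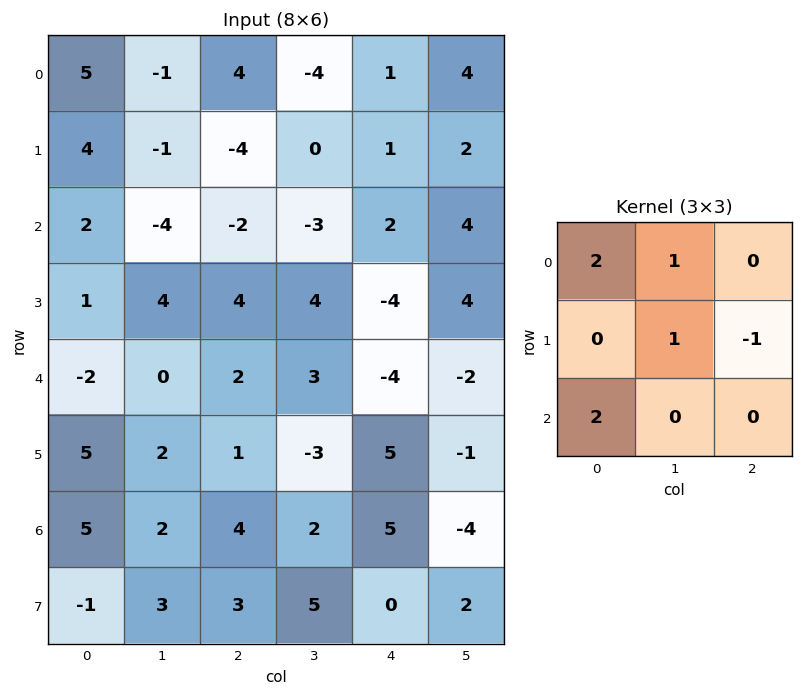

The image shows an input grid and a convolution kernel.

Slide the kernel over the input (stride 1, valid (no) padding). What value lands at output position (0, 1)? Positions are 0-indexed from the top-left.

-10

The receptive field on the input at this output position is [-1 4 -4 / -1 -4 0 / -4 -2 -3]. Elementwise product with the kernel and sum: -1·2 + 4·1 + -4·1 + 0·-1 + -4·2.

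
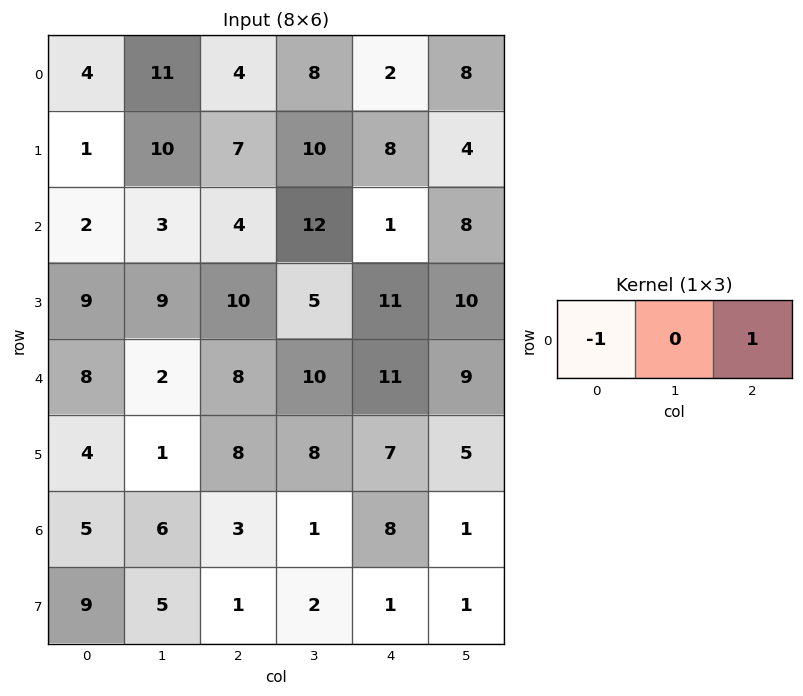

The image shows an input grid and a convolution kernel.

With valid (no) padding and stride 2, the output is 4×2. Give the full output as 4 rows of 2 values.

Output[0,0]: The receptive field on the input at this output position is [4 11 4]. Elementwise product with the kernel and sum: 4·-1 + 4·1.

0 -2
2 -3
0 3
-2 5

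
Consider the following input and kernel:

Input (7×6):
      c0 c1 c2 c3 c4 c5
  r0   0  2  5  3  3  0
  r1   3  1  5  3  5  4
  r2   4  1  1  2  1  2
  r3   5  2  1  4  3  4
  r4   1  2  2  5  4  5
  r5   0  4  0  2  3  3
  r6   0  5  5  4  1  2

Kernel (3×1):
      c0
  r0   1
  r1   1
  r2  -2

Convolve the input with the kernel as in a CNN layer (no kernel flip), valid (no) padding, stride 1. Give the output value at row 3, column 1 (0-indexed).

The receptive field on the input at this output position is [2 / 2 / 4]. Elementwise product with the kernel and sum: 2·1 + 2·1 + 4·-2.

-4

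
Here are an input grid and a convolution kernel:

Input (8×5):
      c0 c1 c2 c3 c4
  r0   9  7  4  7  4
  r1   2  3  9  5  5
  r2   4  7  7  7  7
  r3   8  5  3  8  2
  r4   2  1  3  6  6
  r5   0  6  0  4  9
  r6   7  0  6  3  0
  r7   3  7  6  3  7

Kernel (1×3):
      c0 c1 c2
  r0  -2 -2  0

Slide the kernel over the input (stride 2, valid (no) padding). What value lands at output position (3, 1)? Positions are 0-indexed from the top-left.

The receptive field on the input at this output position is [6 3 0]. Elementwise product with the kernel and sum: 6·-2 + 3·-2.

-18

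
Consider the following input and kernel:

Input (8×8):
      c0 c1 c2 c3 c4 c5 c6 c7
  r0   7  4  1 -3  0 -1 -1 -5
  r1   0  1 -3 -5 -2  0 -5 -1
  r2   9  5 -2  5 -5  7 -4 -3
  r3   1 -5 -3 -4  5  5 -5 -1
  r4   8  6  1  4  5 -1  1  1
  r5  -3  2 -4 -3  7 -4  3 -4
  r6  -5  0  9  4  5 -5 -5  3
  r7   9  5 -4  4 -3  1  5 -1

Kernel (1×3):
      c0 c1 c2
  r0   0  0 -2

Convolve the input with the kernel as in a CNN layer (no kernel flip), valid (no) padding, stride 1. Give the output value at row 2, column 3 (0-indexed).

-14

The receptive field on the input at this output position is [5 -5 7]. Elementwise product with the kernel and sum: 7·-2.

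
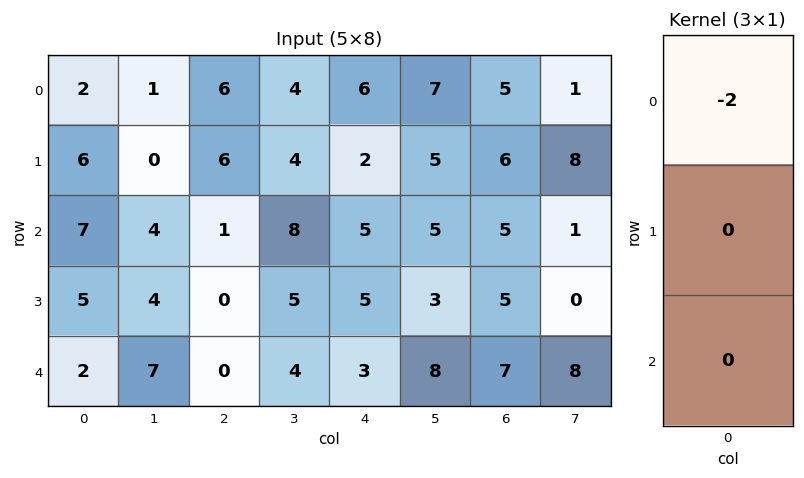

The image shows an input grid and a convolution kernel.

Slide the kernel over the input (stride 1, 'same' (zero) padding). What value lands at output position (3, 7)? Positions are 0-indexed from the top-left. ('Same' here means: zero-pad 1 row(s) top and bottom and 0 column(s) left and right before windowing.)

The receptive field on the zero-padded input at this output position is [1 / 0 / 8]. Elementwise product with the kernel and sum: 1·-2.

-2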